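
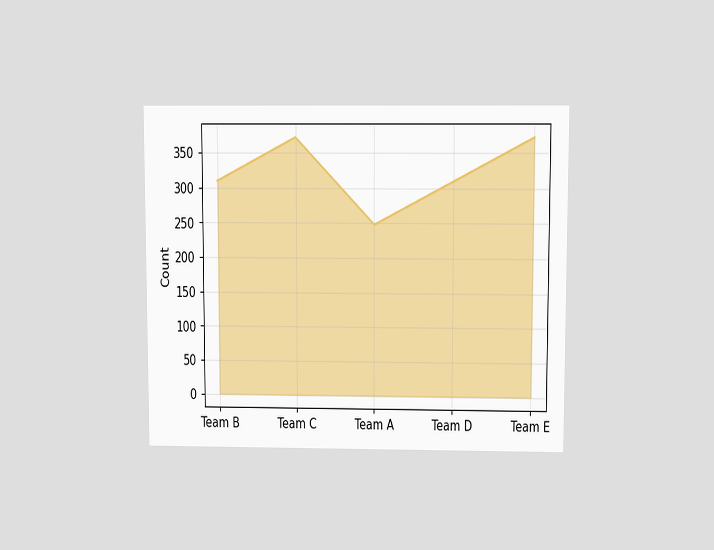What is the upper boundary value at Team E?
The chart is viewed slightly from above. At Team E the upper boundary is at 372.

372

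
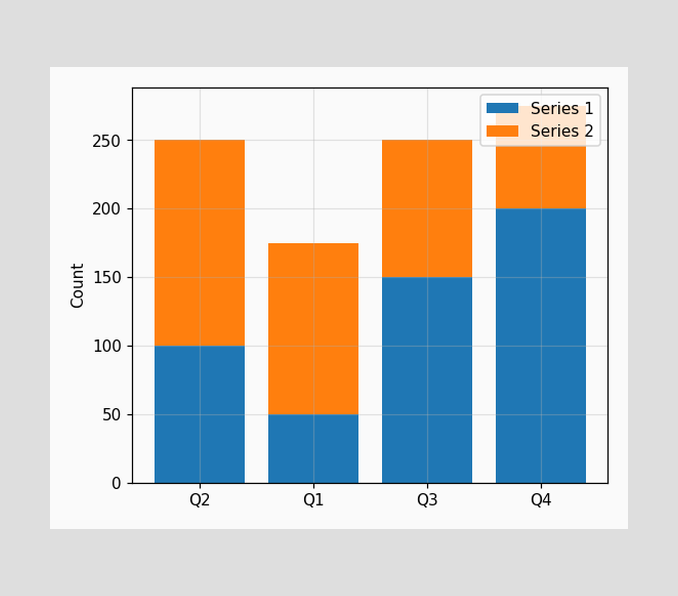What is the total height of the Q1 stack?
175

The Q1 stack's top reaches 175 on the y-axis.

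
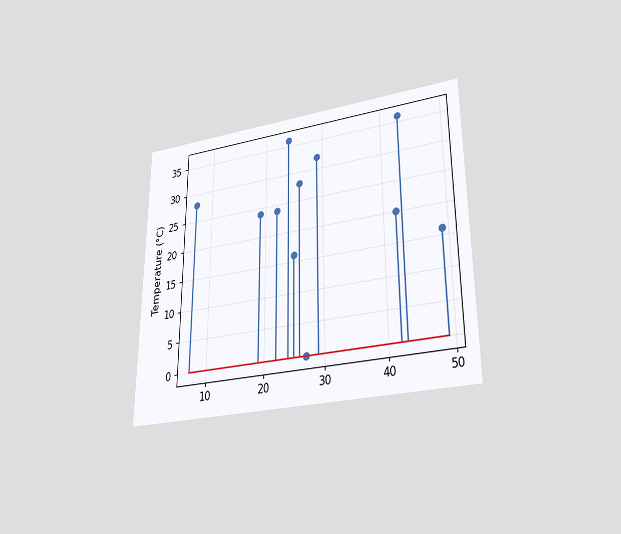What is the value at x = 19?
The chart is viewed slightly from below. The stem at x=19 reaches 24°C.

24°C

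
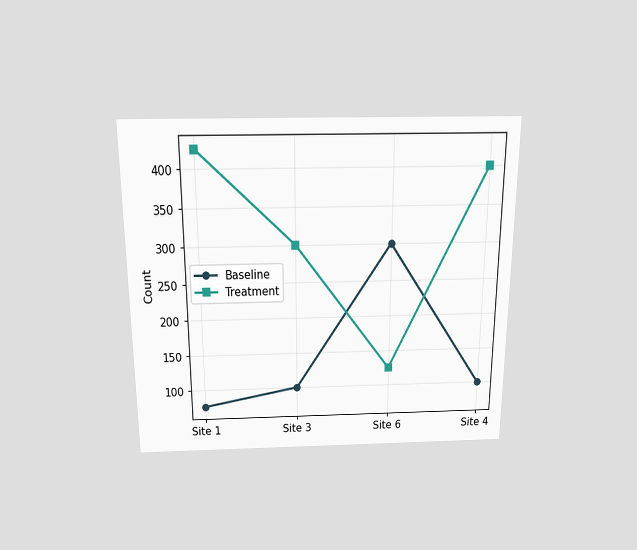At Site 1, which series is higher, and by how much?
Treatment, by 350

The chart is viewed slightly from above. At Site 1, Treatment sits above the other line by 350.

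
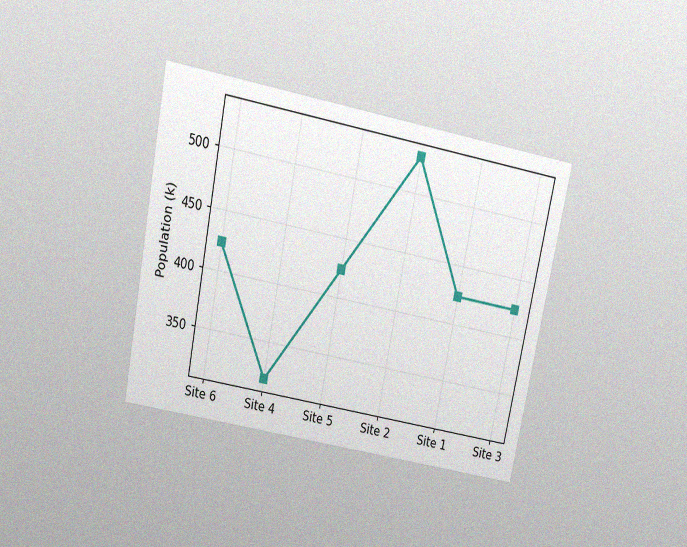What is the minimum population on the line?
The chart is tilted about 11° clockwise and viewed slightly from above, with some photo noise. The lowest point is at Site 4, and reading across to the y-axis gives 318k.

318k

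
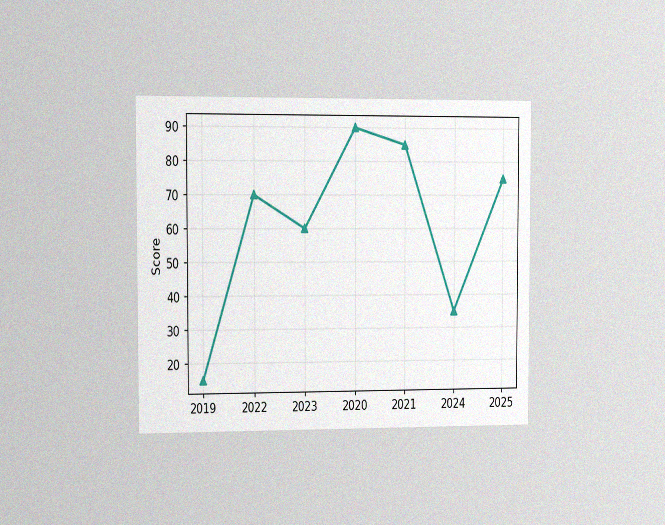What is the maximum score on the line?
90

The chart is viewed slightly from the left, with some photo noise. The highest point is at 2020, and reading across to the y-axis gives 90.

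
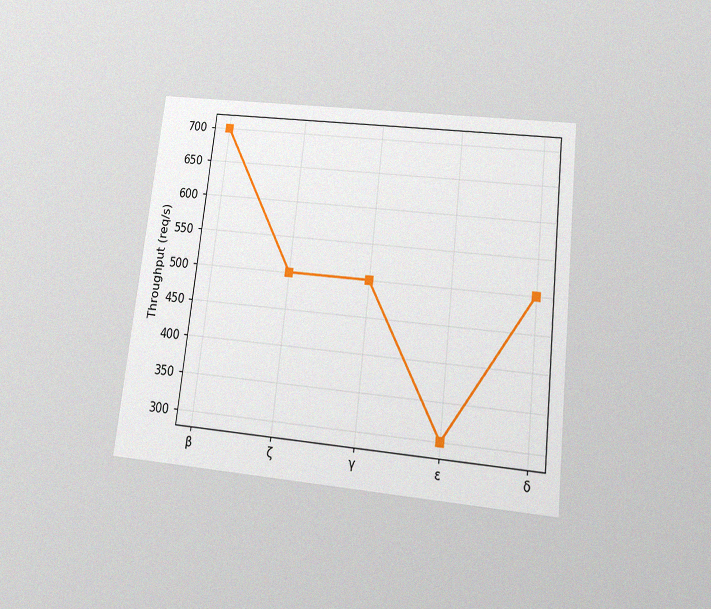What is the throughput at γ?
500req/s

The chart is tilted about 6° clockwise and viewed slightly from below, with some photo noise. At γ, the line is at 500req/s.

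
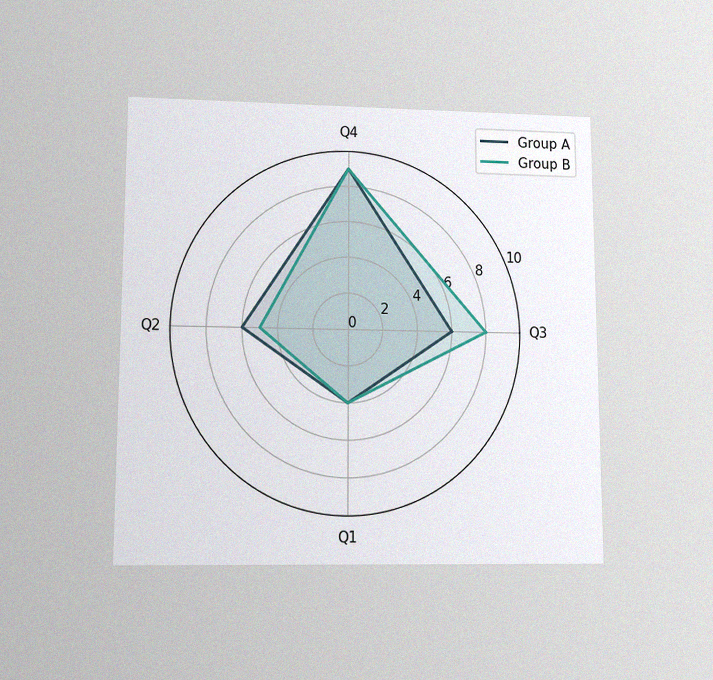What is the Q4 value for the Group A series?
The chart is viewed at a slight angle, with some photo noise. On the Q4 axis, Group A reaches 9.

9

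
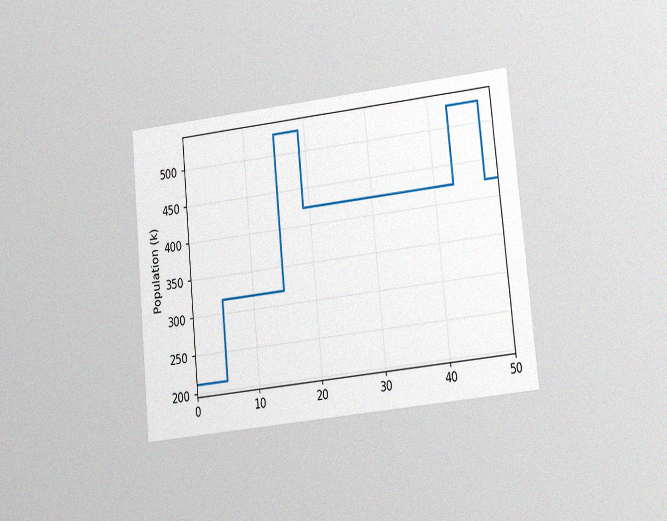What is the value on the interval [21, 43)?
The chart is tilted about 6° counter-clockwise and viewed at a slight angle, with some photo noise. On [21, 43) the step sits at 424k.

424k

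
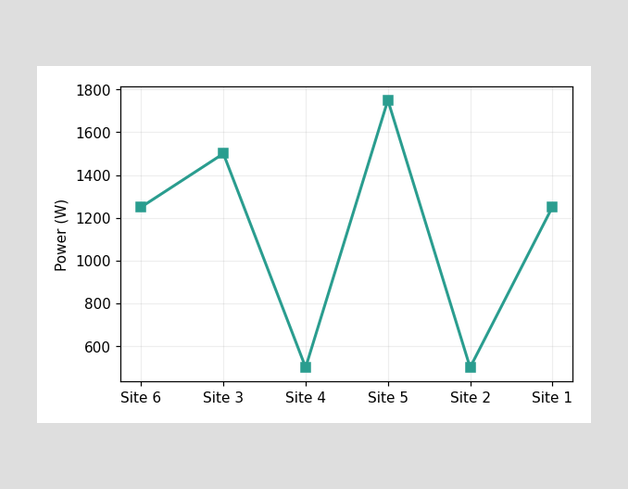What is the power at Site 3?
1500W

At Site 3, the line is at 1500W.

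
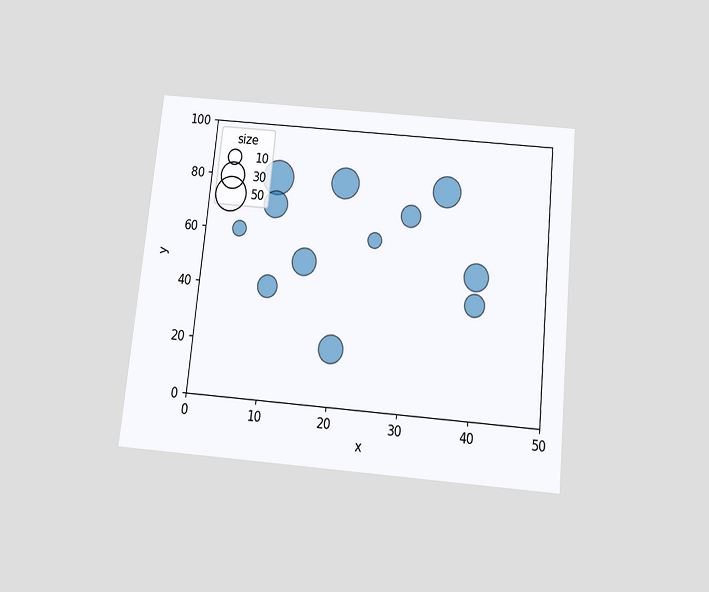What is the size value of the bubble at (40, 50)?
30

The chart is tilted about 6° clockwise and viewed slightly from below. Matching the bubble at (40, 50) against the size legend gives 30.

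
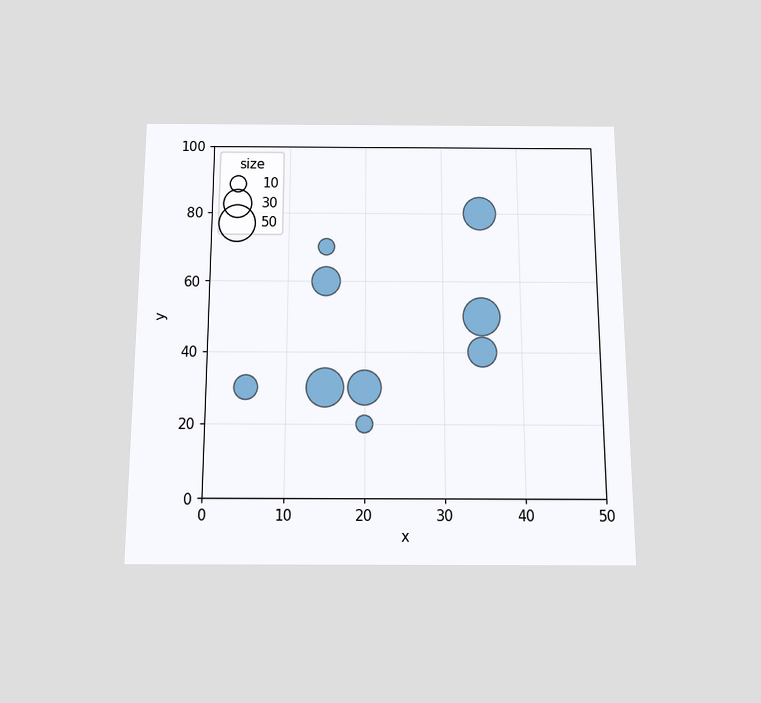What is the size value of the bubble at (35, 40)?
30

The chart is viewed slightly from below. Matching the bubble at (35, 40) against the size legend gives 30.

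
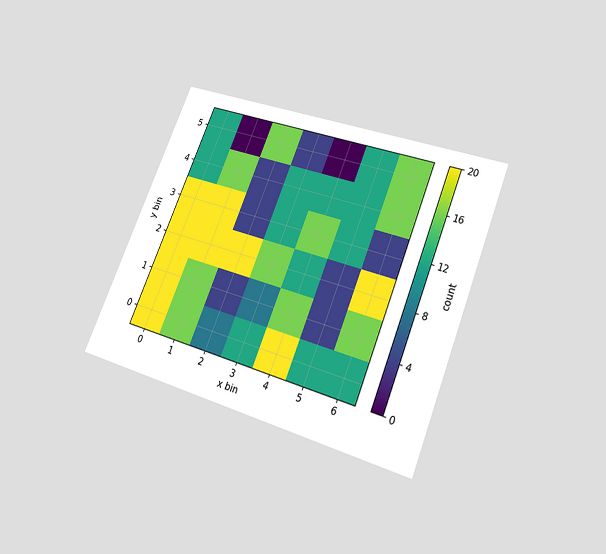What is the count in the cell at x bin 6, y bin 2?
20

The chart is tilted about 22° clockwise and viewed slightly from below. Matching the cell (6, 2) against the colorbar gives 20.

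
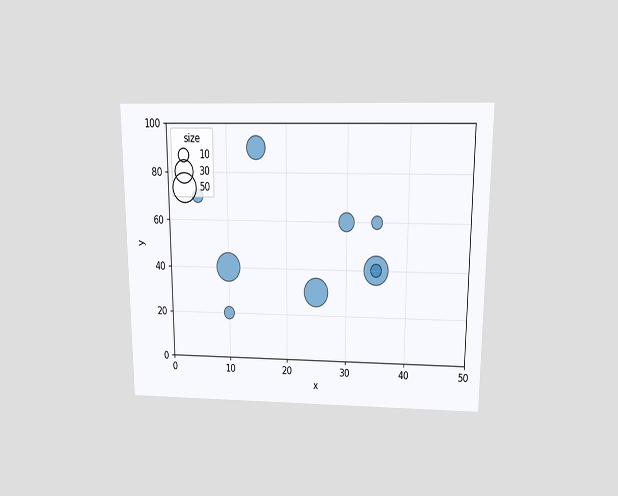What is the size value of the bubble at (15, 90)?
30

The chart is viewed slightly from above. Matching the bubble at (15, 90) against the size legend gives 30.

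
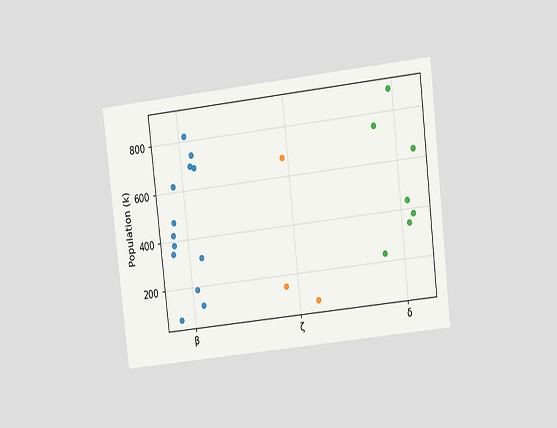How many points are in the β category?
13

The chart is tilted about 6° counter-clockwise and viewed at a slight angle. Counting the markers in the β column gives 13.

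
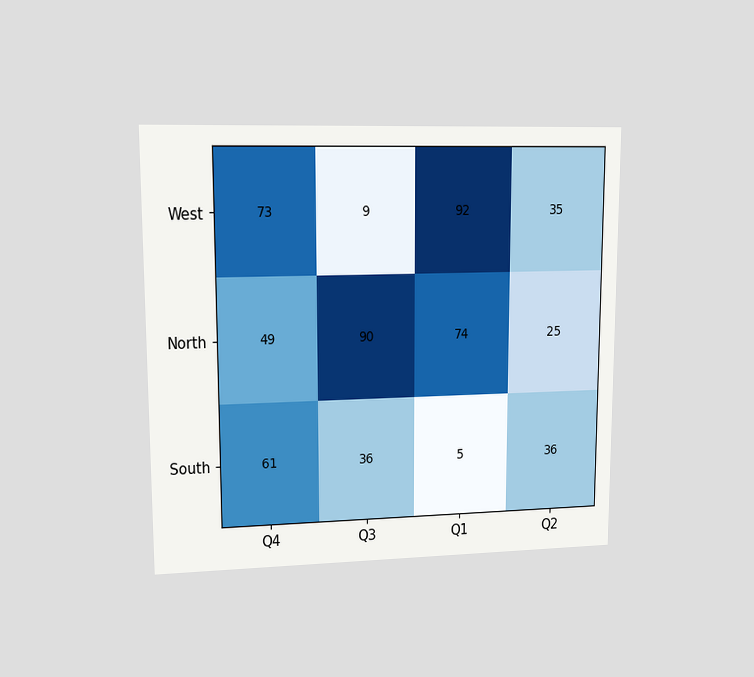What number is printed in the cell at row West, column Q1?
The chart is viewed at a slight angle. The (West, Q1) cell reads 92.

92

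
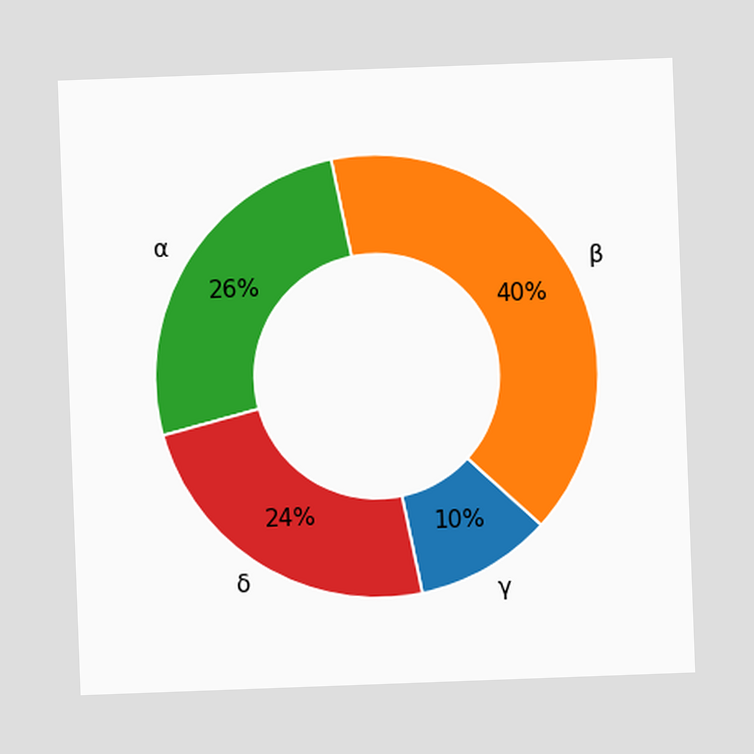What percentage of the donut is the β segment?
The chart is tilted about 2° counter-clockwise. The β segment takes up 40% of the ring.

40%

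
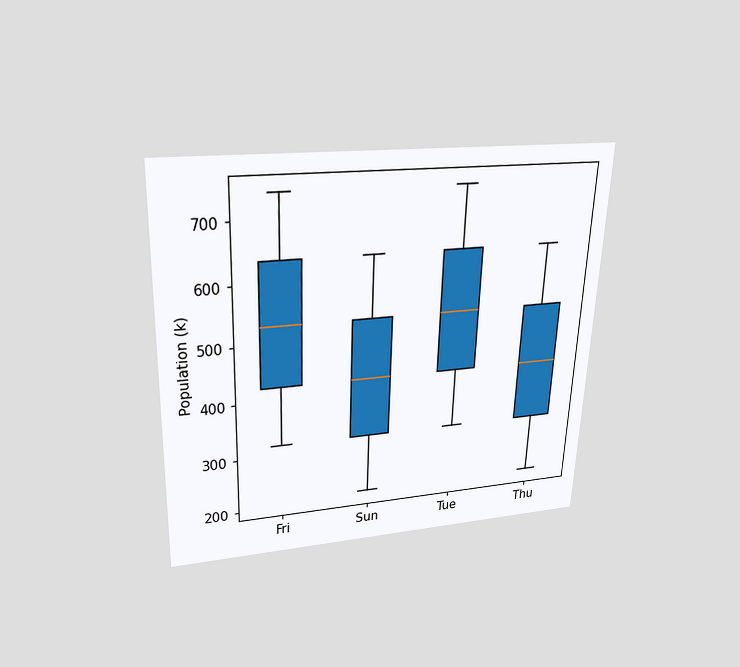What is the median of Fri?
The chart is tilted about 2° clockwise and viewed slightly from above. The median line in the Fri box sits at 530k.

530k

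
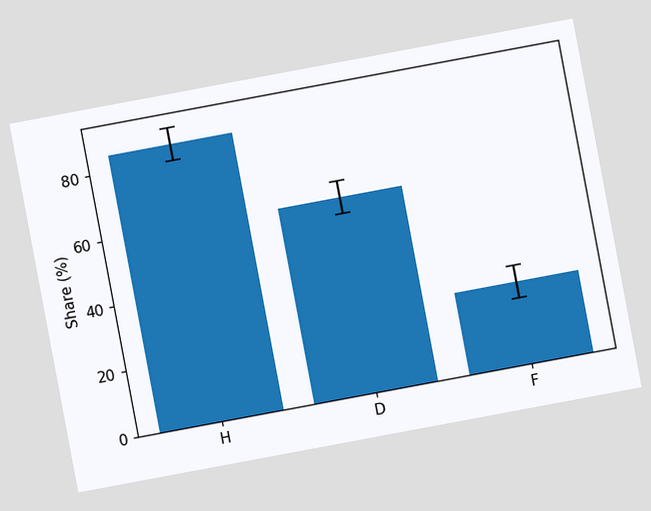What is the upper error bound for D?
The chart is tilted about 11° counter-clockwise. The D bar's upper whisker reaches 65%.

65%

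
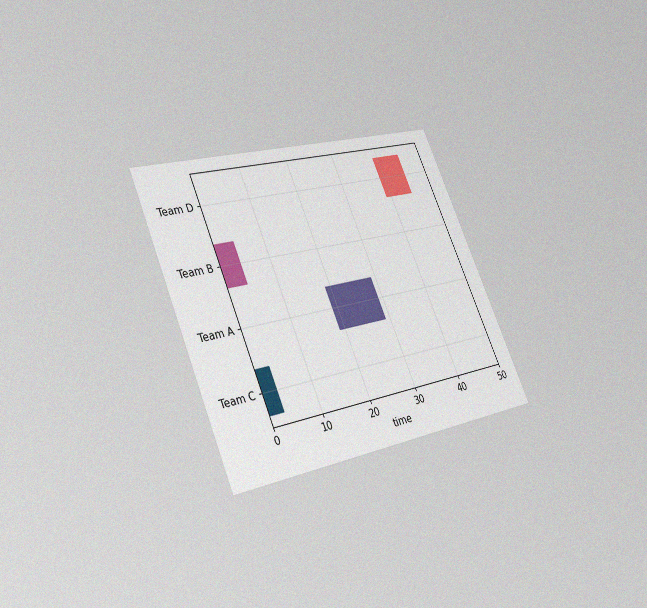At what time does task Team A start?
The chart is tilted about 23° counter-clockwise and viewed at a slight angle, with some photo noise. The Team A bar begins at t=19.

19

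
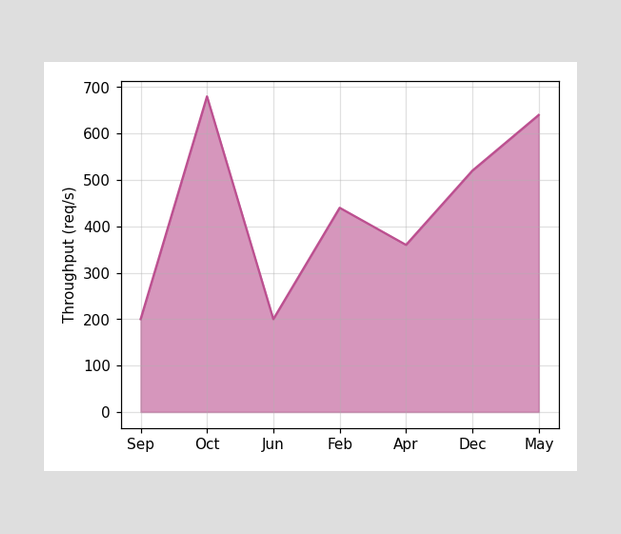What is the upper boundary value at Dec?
At Dec the upper boundary is at 520req/s.

520req/s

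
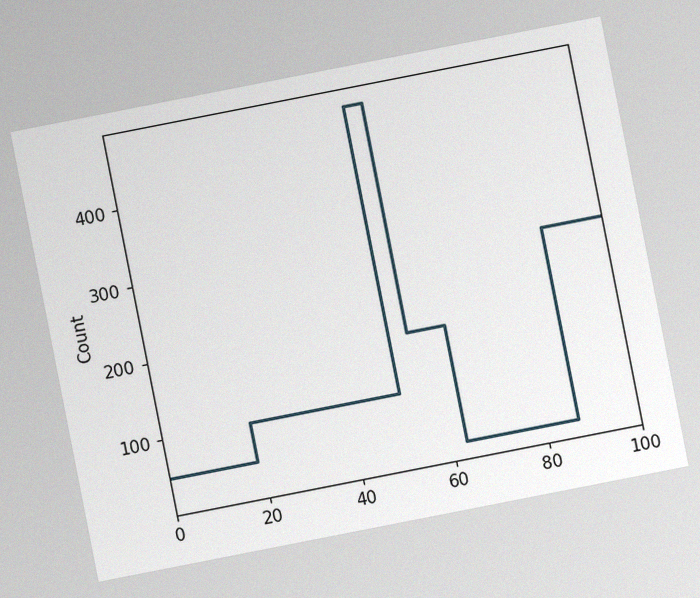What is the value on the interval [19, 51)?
The chart is tilted about 11° counter-clockwise, with some photo noise. On [19, 51) the step sits at 100.

100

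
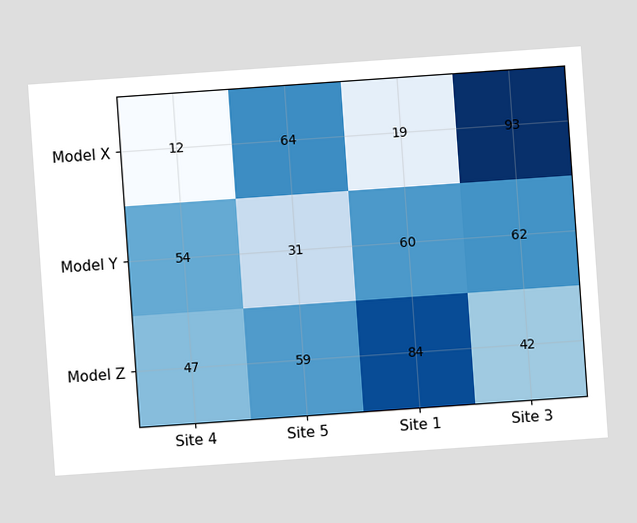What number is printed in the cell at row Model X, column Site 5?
64

The chart is tilted about 4° counter-clockwise. The (Model X, Site 5) cell reads 64.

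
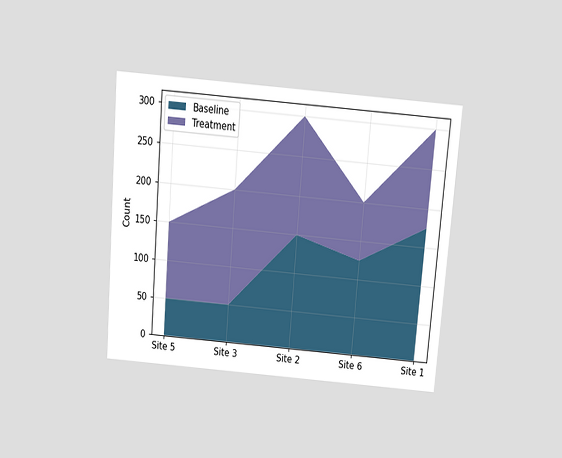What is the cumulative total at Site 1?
The chart is tilted about 5° clockwise and viewed slightly from above. The stacked total at Site 1 reaches 300.

300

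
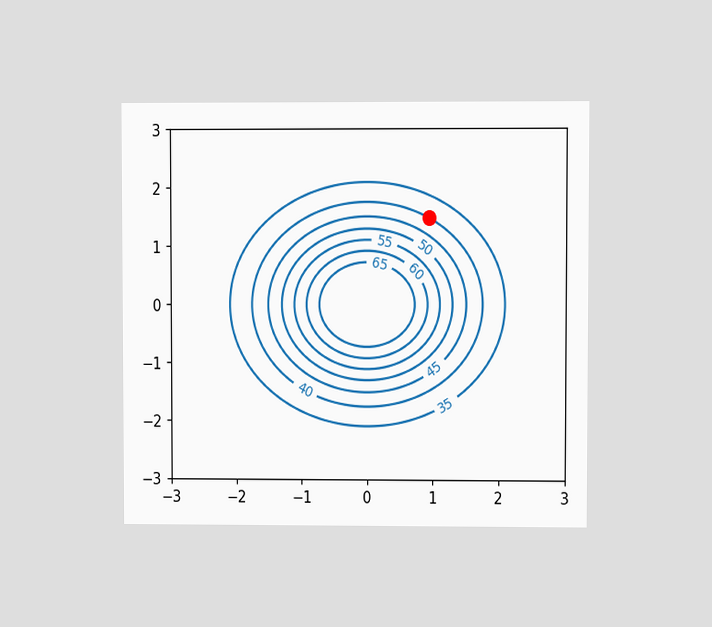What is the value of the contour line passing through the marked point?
The chart is viewed at a slight angle. The marked point sits on the contour labelled 40.

40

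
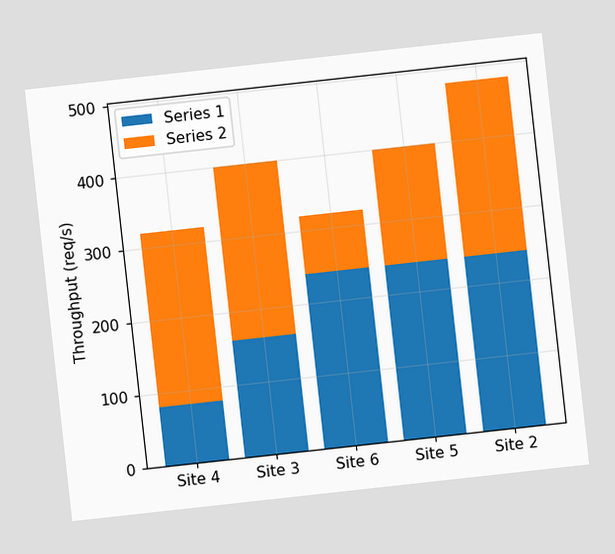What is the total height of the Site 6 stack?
320req/s

The chart is tilted about 6° counter-clockwise. The Site 6 stack's top reaches 320req/s on the y-axis.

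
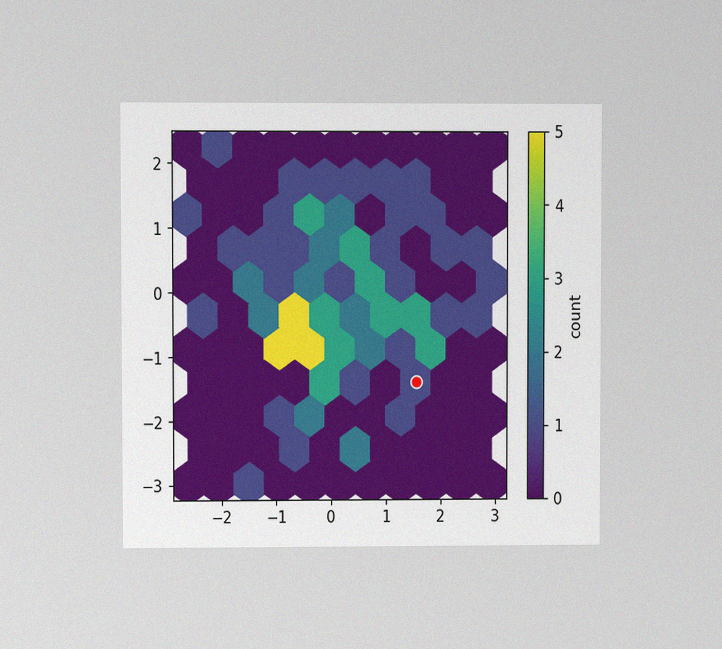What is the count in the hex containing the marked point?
1

The chart is viewed at a slight angle, with some photo noise. The marked hex reads 1 on the colorbar.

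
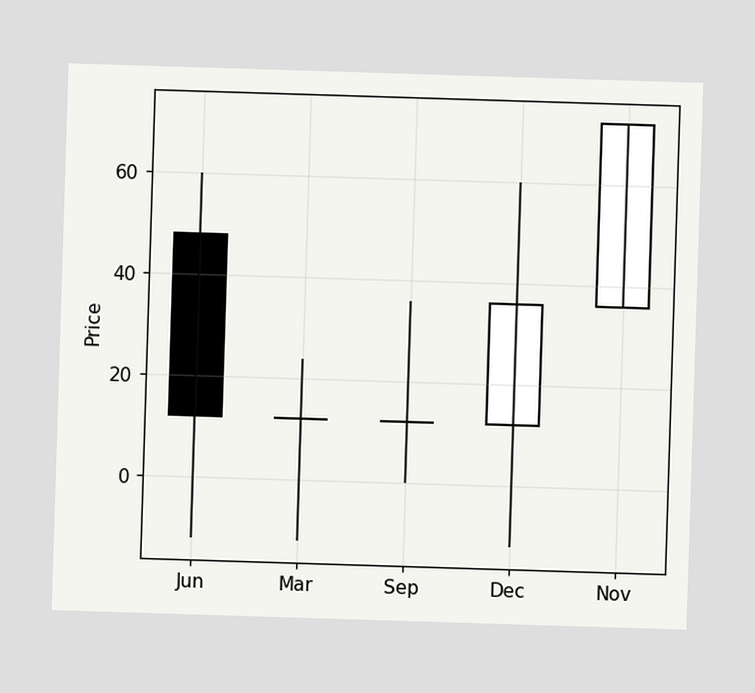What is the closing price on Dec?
The Dec candle closes at 36.

36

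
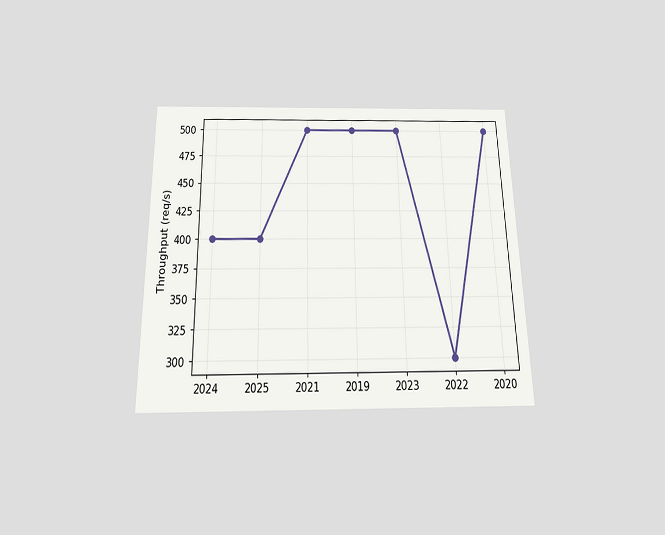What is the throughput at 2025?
400req/s

The chart is viewed slightly from below. At 2025, the line is at 400req/s.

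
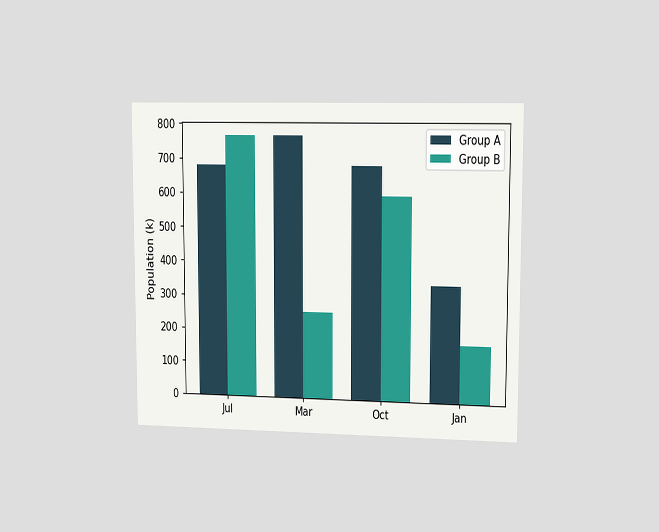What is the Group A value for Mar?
765k

The chart is viewed slightly from the right. The Group A bar at Mar reaches 765k on the y-axis.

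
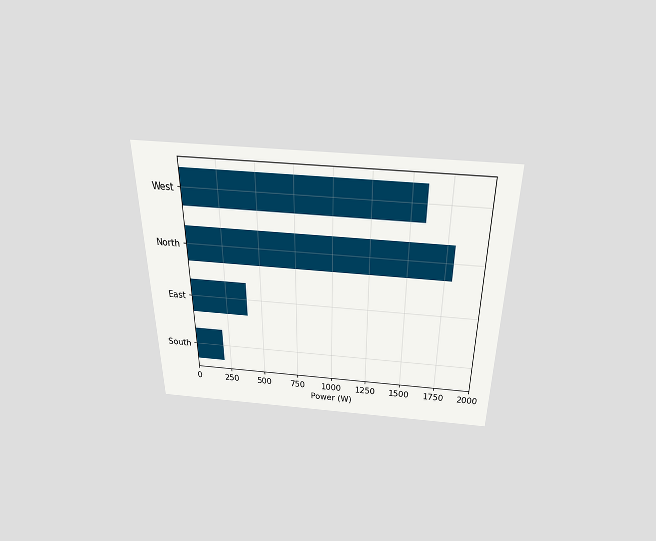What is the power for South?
200W

The chart is viewed slightly from above. Reading along the chart's x-axis, the South bar reaches 200W.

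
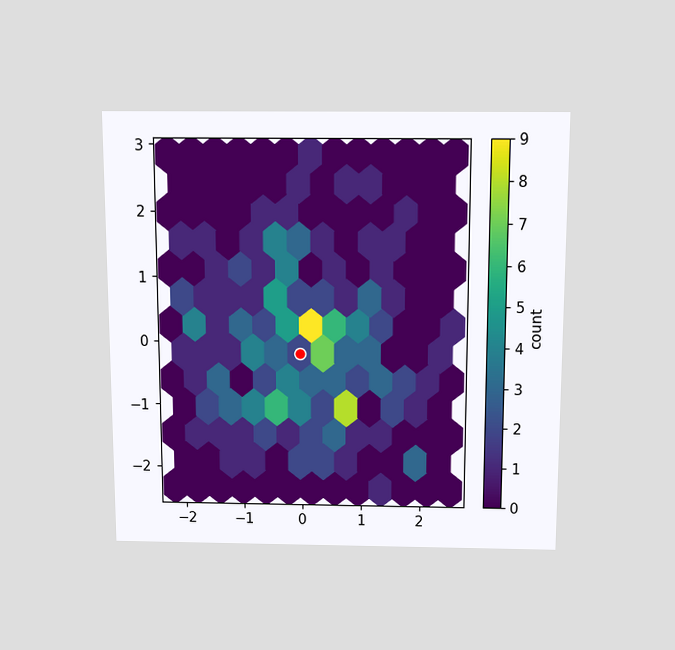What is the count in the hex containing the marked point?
2

The chart is viewed slightly from above. The marked hex reads 2 on the colorbar.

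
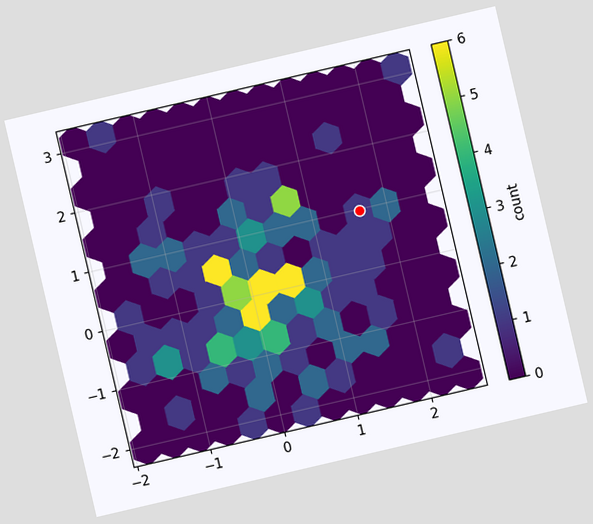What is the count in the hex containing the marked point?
1

The chart is tilted about 13° counter-clockwise. The marked hex reads 1 on the colorbar.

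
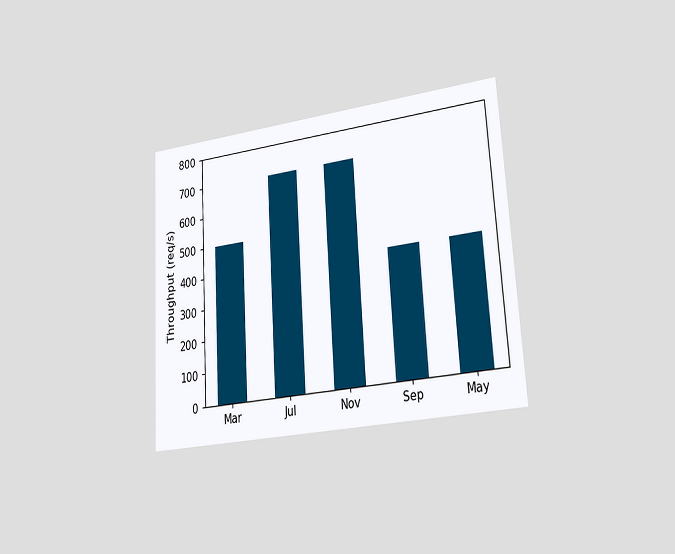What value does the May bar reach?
The chart is tilted about 3° counter-clockwise and viewed slightly from the right. Reading along the chart's y-axis, the May bar reaches 400req/s.

400req/s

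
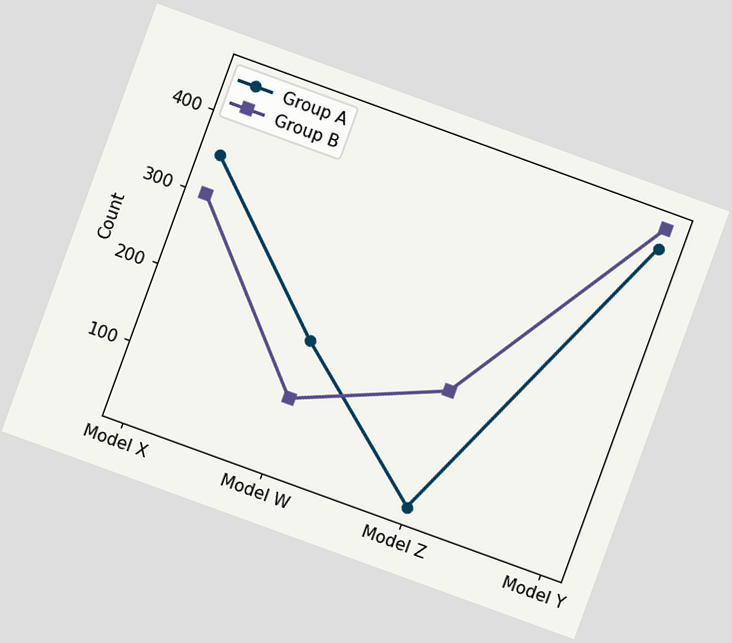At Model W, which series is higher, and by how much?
The chart is tilted about 20° clockwise. At Model W, Group A sits above the other line by 75.

Group A, by 75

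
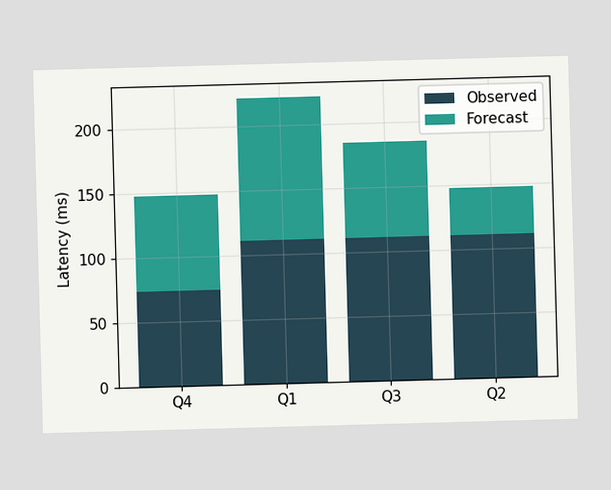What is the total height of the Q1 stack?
222ms

The Q1 stack's top reaches 222ms on the y-axis.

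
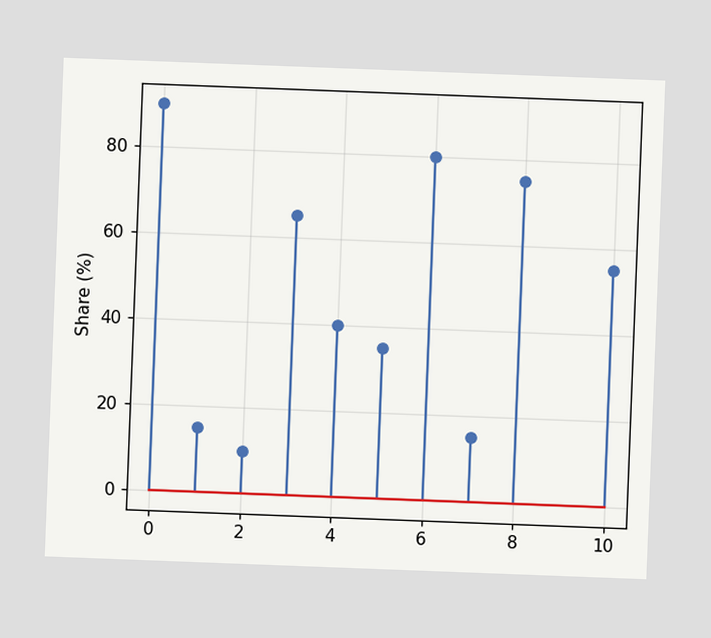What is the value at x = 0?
90%

The chart is tilted about 2° clockwise. The stem at x=0 reaches 90%.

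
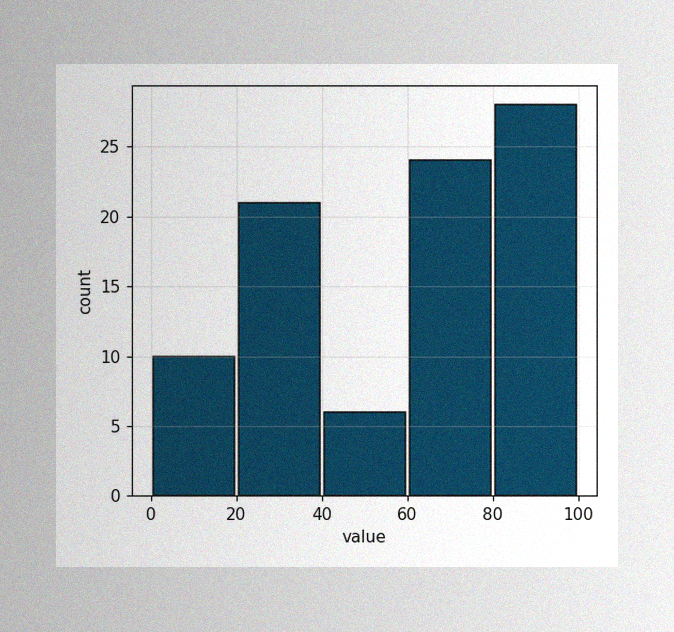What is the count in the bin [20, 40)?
21

The image has some photo noise and uneven lighting. The [20, 40) bin has height 21.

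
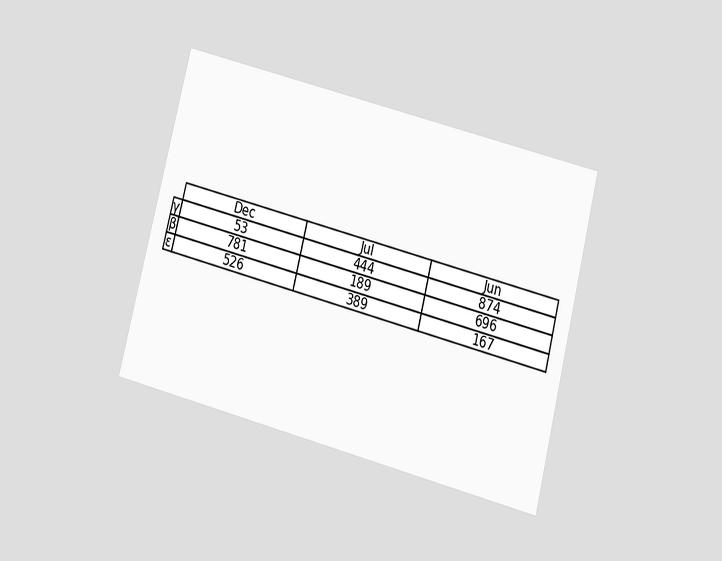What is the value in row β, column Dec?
The chart is tilted about 14° clockwise and viewed slightly from below. The (β, Dec) cell reads 781.

781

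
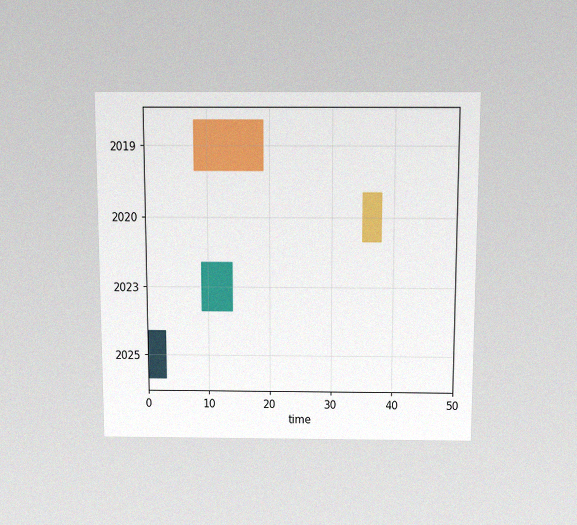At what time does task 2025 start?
0

The chart is viewed slightly from above, with some photo noise. The 2025 bar begins at t=0.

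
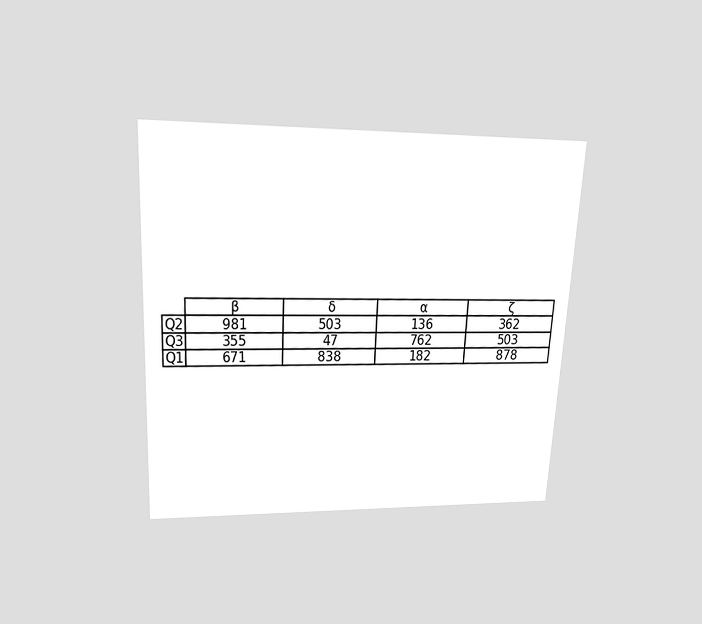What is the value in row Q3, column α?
The chart is tilted about 3° clockwise and viewed slightly from above. The (Q3, α) cell reads 762.

762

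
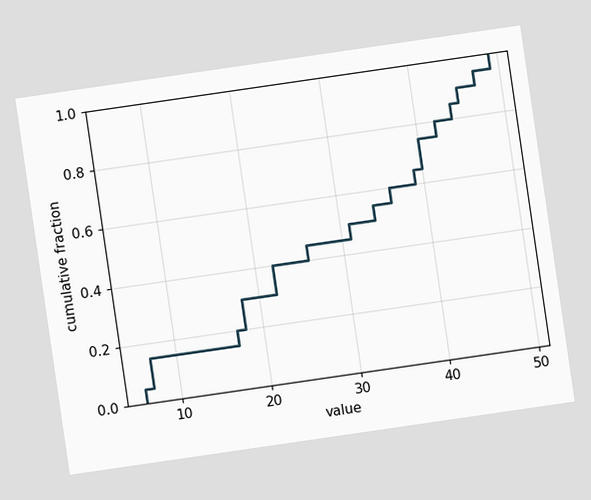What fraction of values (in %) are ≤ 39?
65%

The chart is tilted about 8° counter-clockwise. At x=39 the ECDF step is at 65%.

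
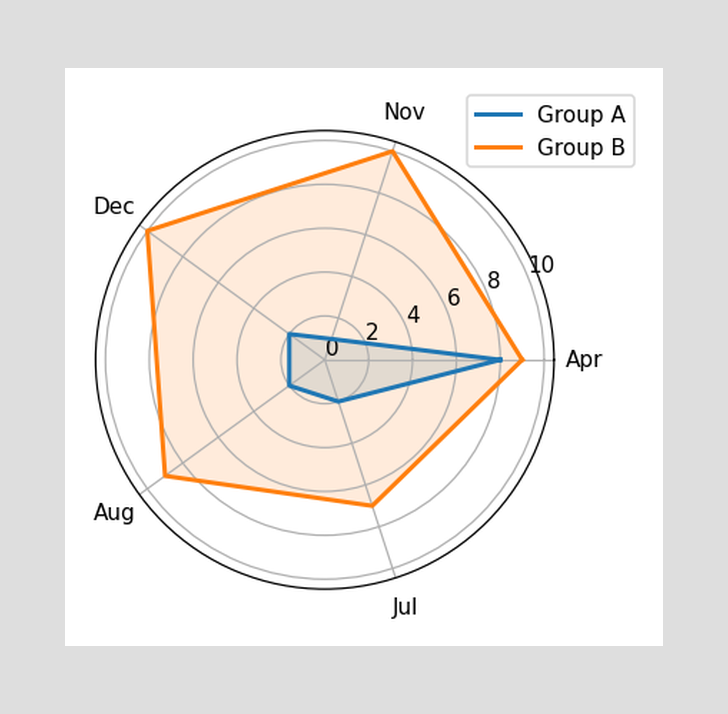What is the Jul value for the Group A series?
On the Jul axis, Group A reaches 2.

2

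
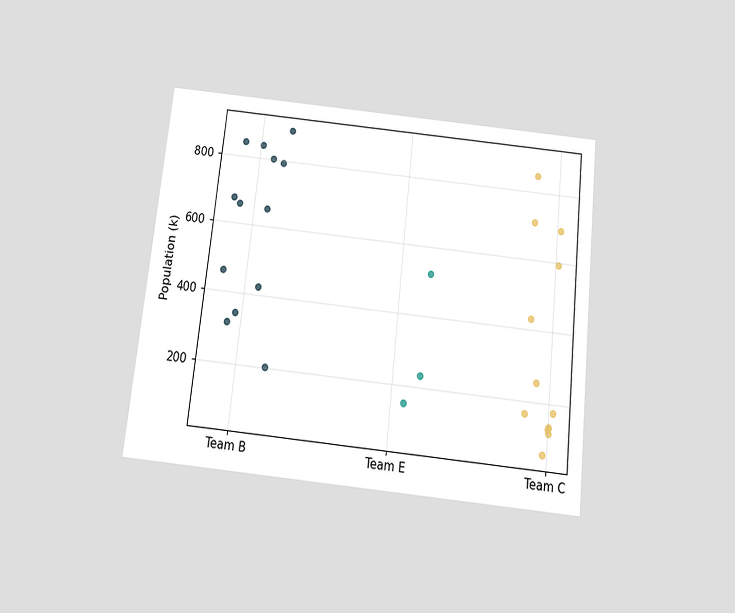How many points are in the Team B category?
The chart is tilted about 6° clockwise and viewed slightly from below. Counting the markers in the Team B column gives 13.

13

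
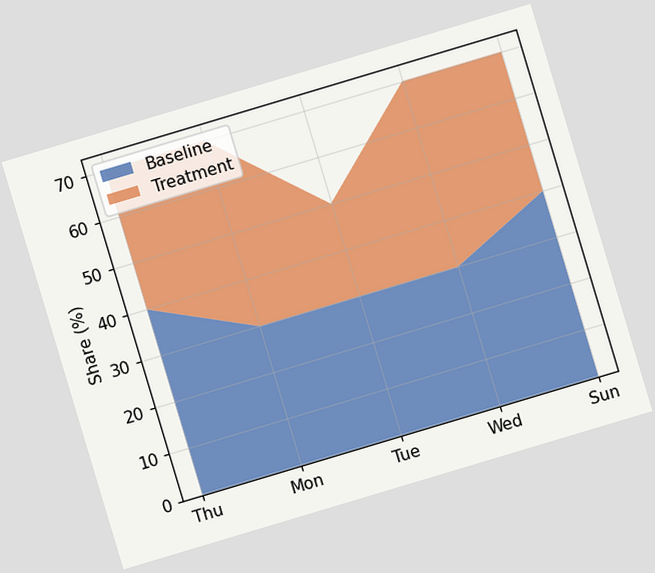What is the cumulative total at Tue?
The chart is tilted about 17° counter-clockwise. The stacked total at Tue reaches 50%.

50%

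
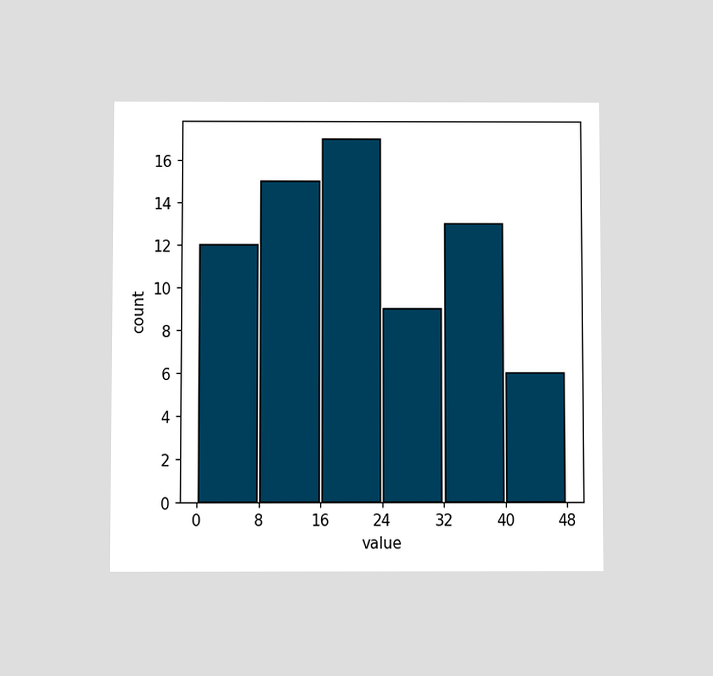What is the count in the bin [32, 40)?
13

The chart is viewed at a slight angle. The [32, 40) bin has height 13.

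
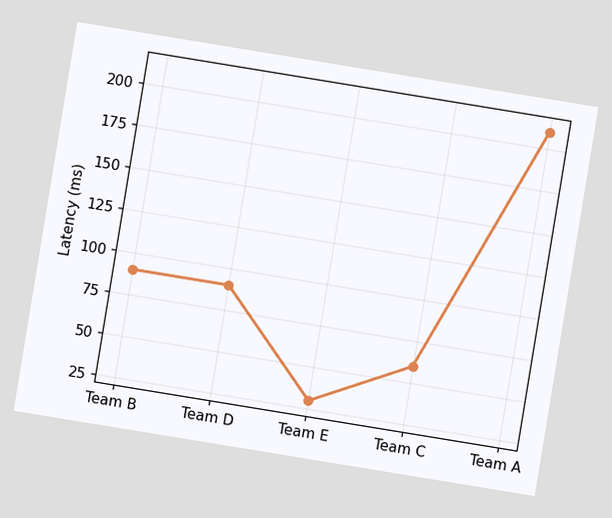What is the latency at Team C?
The chart is tilted about 9° clockwise. At Team C, the line is at 60ms.

60ms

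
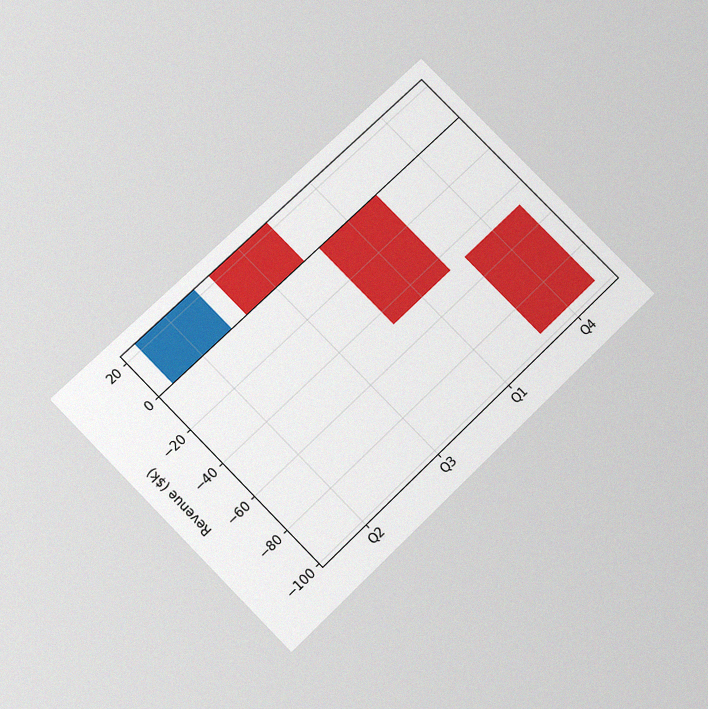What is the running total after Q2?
$24k

The chart is tilted about 44° counter-clockwise and viewed slightly from below, with some photo noise. After Q2 the running total reaches $24k.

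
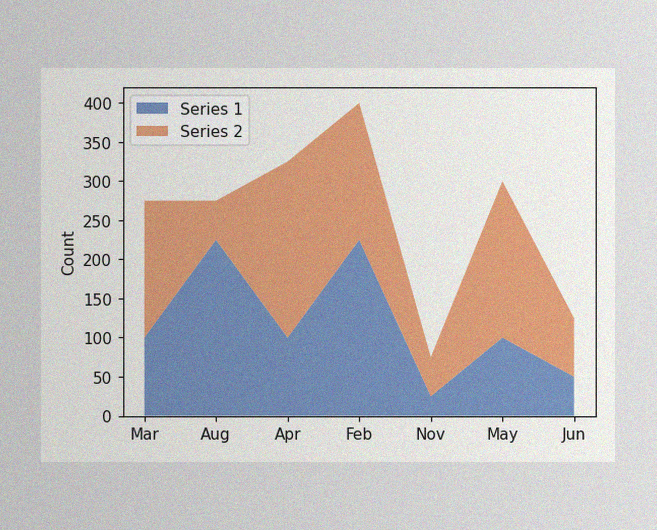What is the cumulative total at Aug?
275

The image has some photo noise and uneven lighting. The stacked total at Aug reaches 275.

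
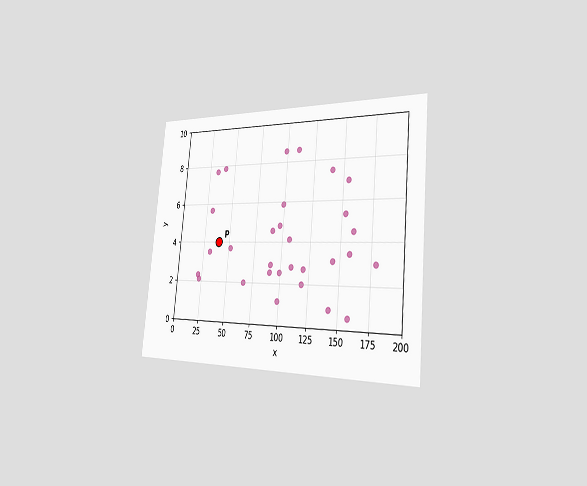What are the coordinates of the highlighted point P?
The chart is tilted about 5° clockwise and viewed slightly from the right. Following the gridlines from P to each axis, P sits at (40, 4).

(40, 4)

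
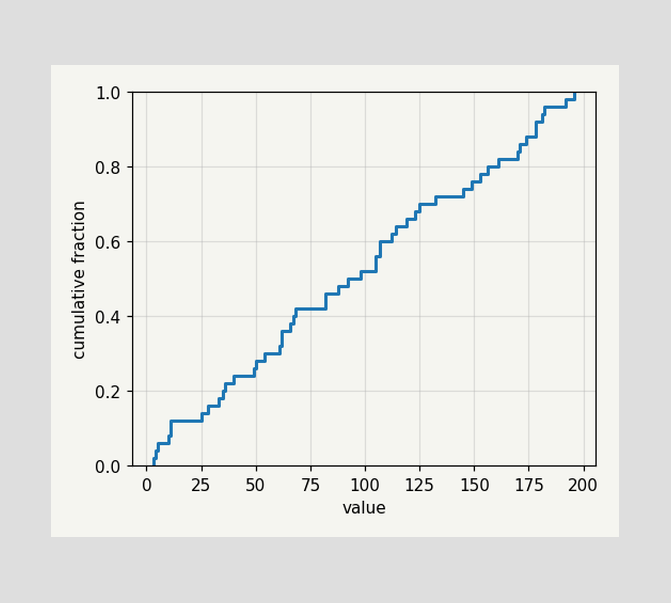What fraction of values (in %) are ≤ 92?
At x=92 the ECDF step is at 50%.

50%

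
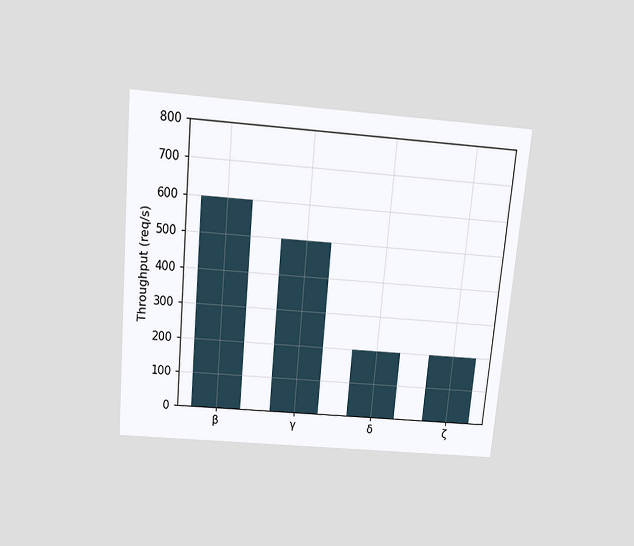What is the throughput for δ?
The chart is tilted about 5° clockwise and viewed slightly from above. Reading along the chart's y-axis, the δ bar reaches 200req/s.

200req/s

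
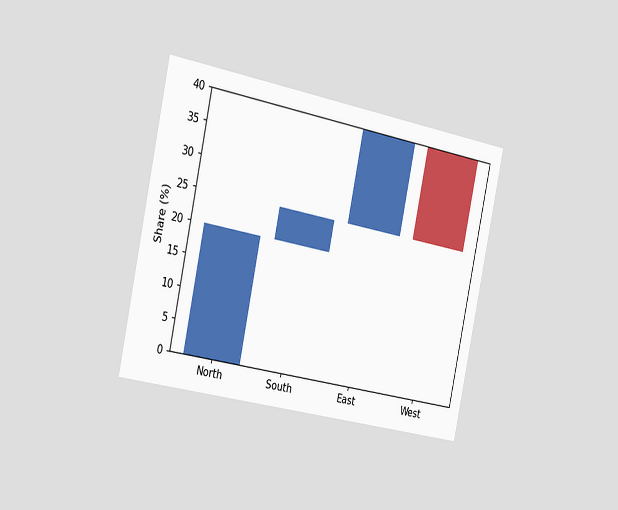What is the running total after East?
40%

The chart is tilted about 12° clockwise and viewed slightly from the left. After East the running total reaches 40%.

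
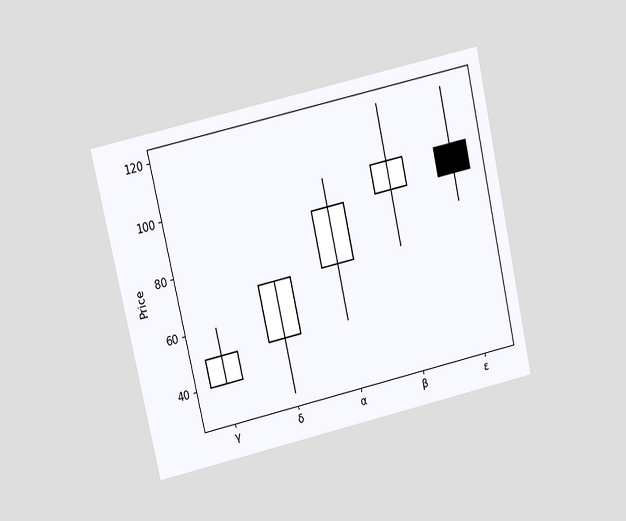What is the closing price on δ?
70

The chart is tilted about 13° counter-clockwise and viewed at a slight angle. The δ candle closes at 70.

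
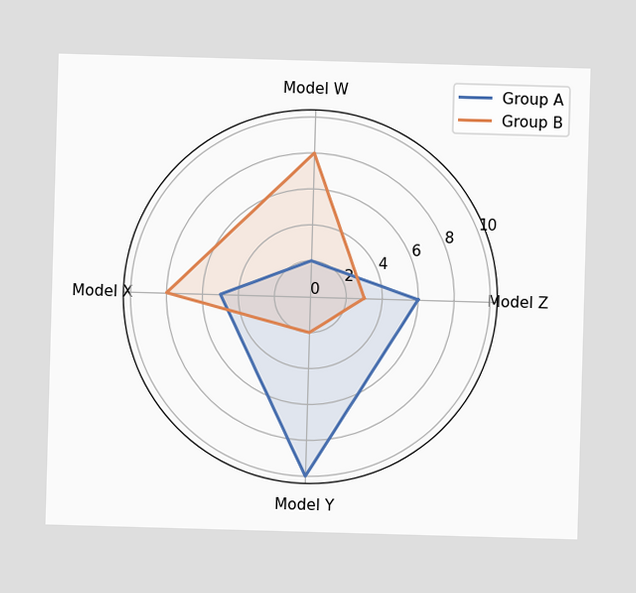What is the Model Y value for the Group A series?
On the Model Y axis, Group A reaches 10.

10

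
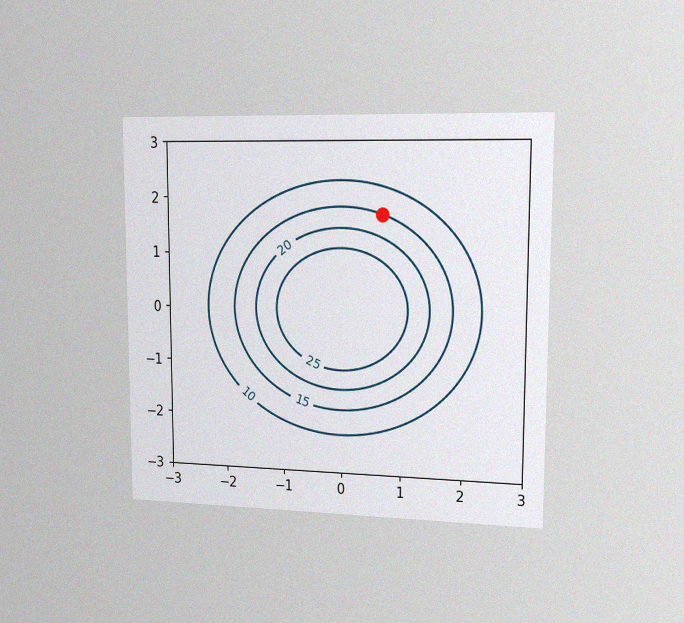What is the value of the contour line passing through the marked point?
15

The chart is viewed slightly from the right, with some photo noise. The marked point sits on the contour labelled 15.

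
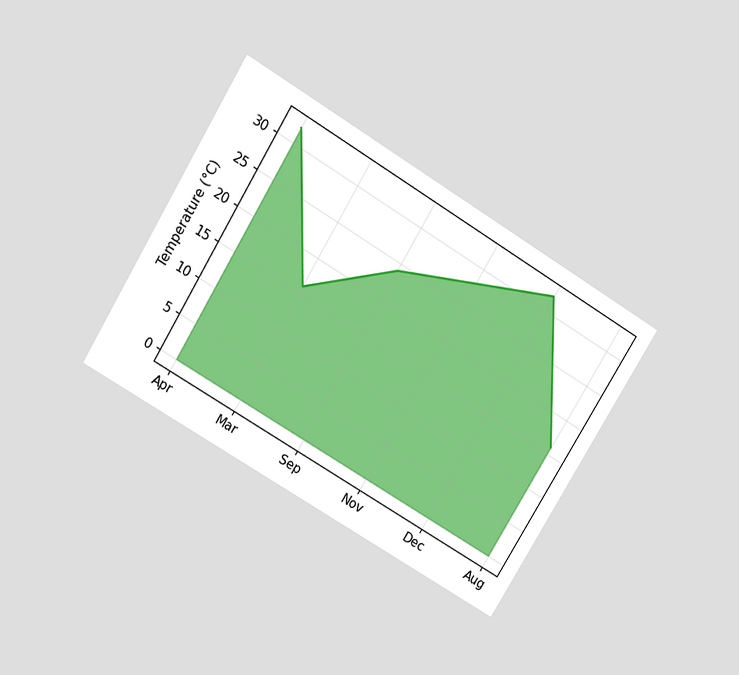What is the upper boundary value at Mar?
16°C

The chart is tilted about 31° clockwise and viewed slightly from above. At Mar the upper boundary is at 16°C.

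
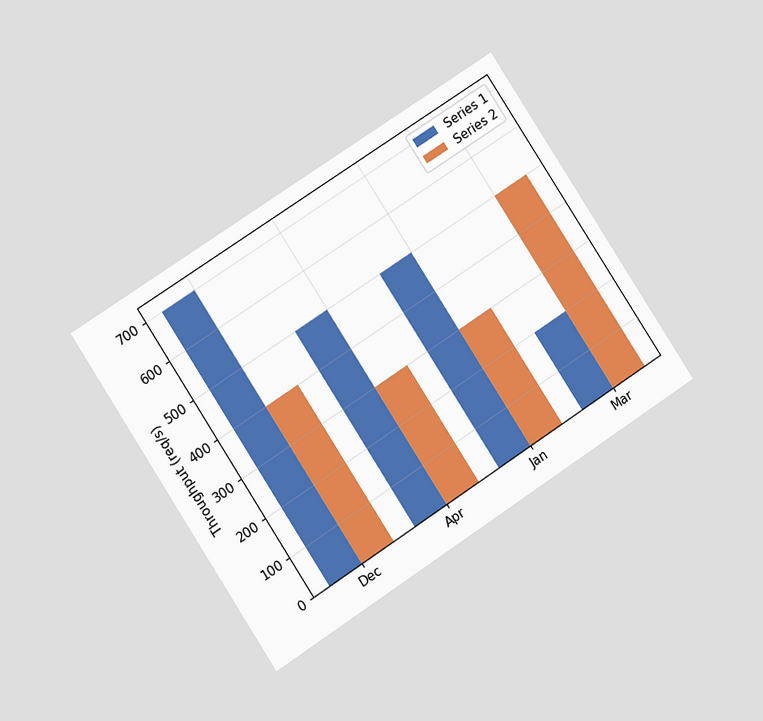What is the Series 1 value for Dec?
The chart is tilted about 33° counter-clockwise and viewed at a slight angle. The Series 1 bar at Dec reaches 700req/s on the y-axis.

700req/s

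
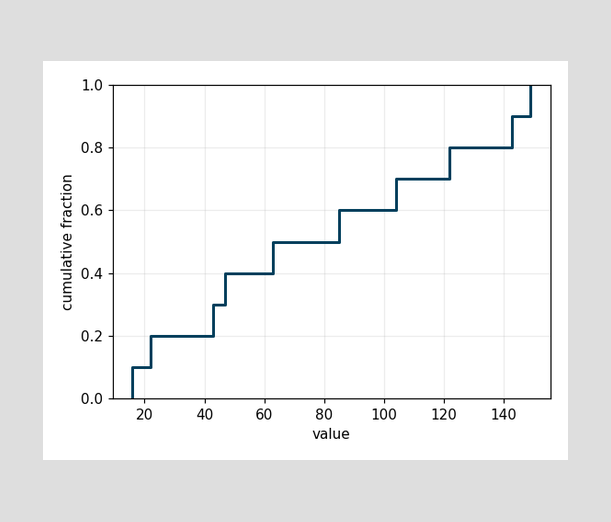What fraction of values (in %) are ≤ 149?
100%

At x=149 the ECDF step is at 100%.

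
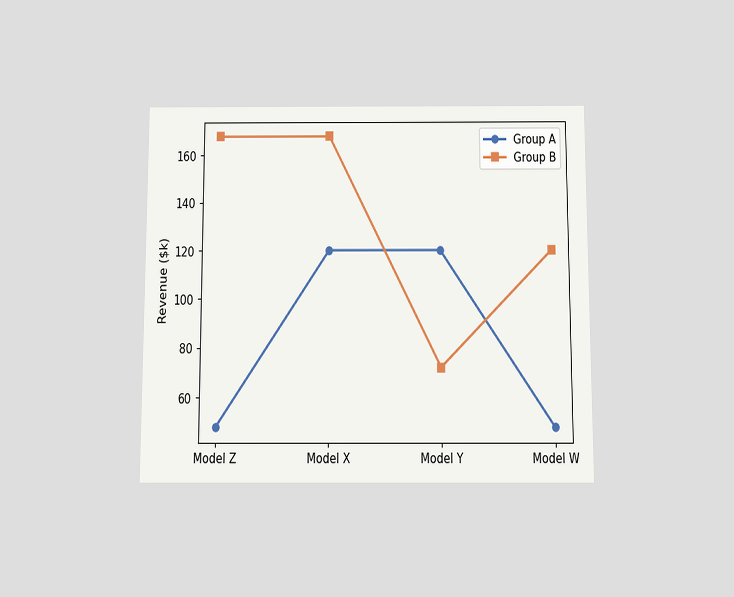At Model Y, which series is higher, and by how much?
The chart is viewed slightly from below. At Model Y, Group A sits above the other line by $48k.

Group A, by $48k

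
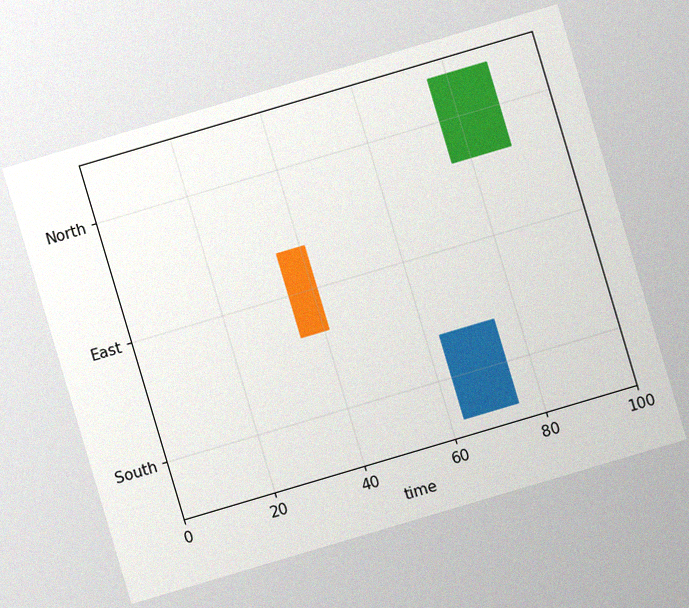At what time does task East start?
The chart is tilted about 17° counter-clockwise, with some photo noise. The East bar begins at t=35.

35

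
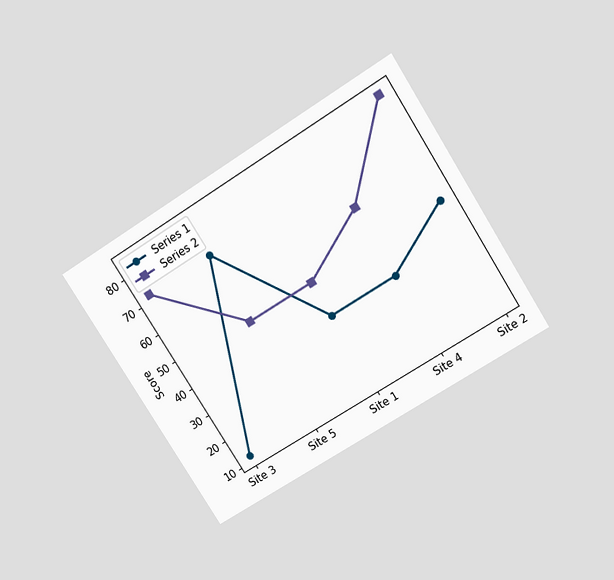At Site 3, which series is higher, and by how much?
The chart is tilted about 33° counter-clockwise and viewed slightly from above. At Site 3, Series 2 sits above the other line by 60.

Series 2, by 60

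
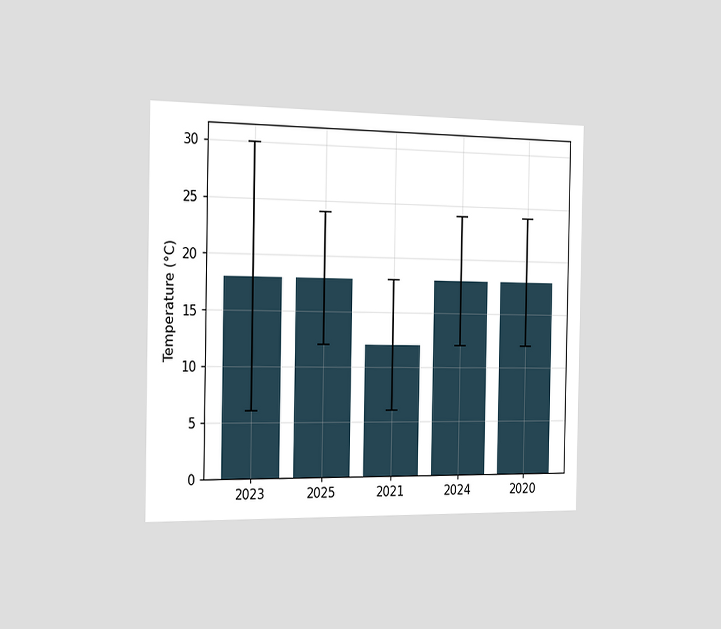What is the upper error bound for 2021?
18°C

The chart is viewed slightly from the left. The 2021 bar's upper whisker reaches 18°C.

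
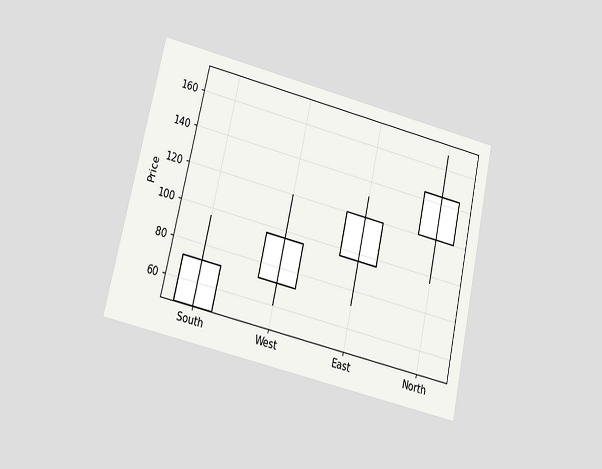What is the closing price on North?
144

The chart is tilted about 13° clockwise and viewed at a slight angle. The North candle closes at 144.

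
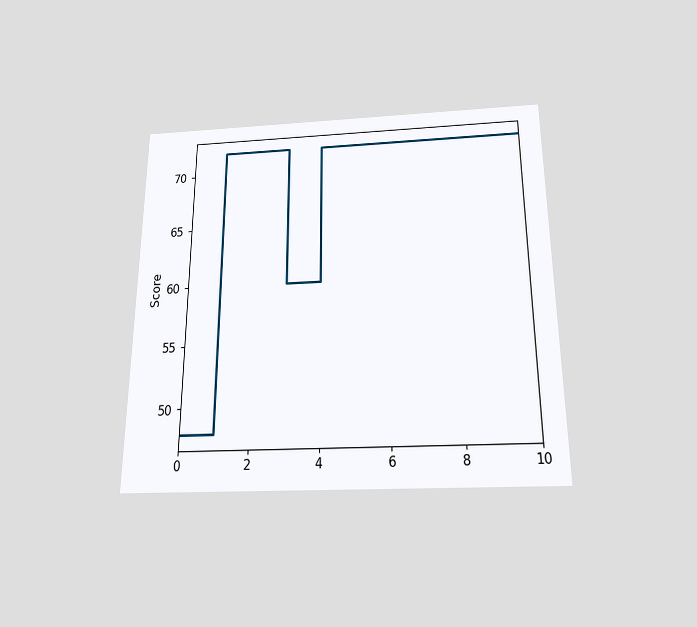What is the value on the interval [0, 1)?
48

The chart is viewed slightly from below. On [0, 1) the step sits at 48.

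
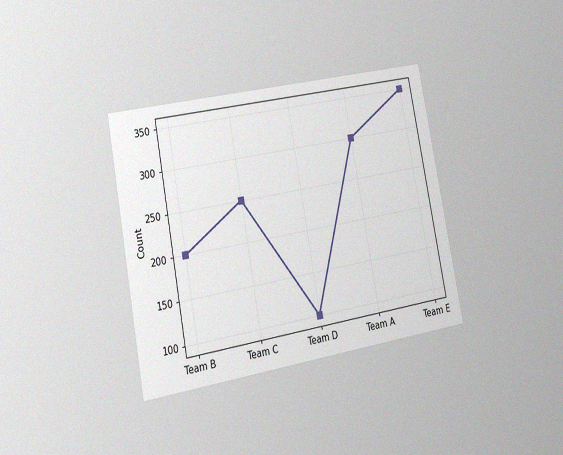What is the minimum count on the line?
100

The chart is tilted about 11° counter-clockwise and viewed slightly from the left, with some photo noise. The lowest point is at Team D, and reading across to the y-axis gives 100.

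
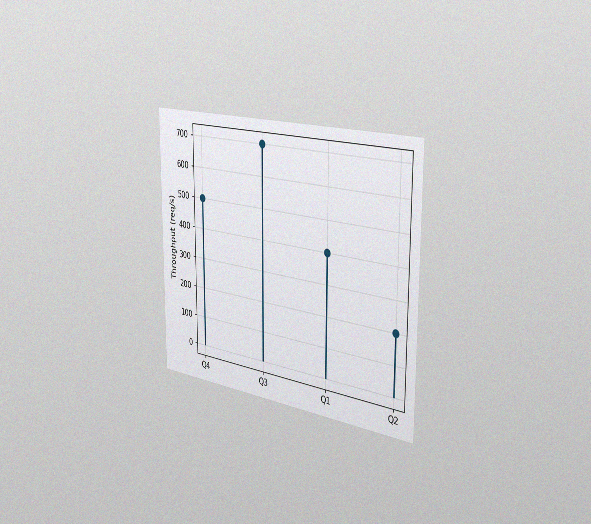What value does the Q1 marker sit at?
The chart is viewed slightly from the right, with some photo noise. The Q1 marker sits at 400req/s.

400req/s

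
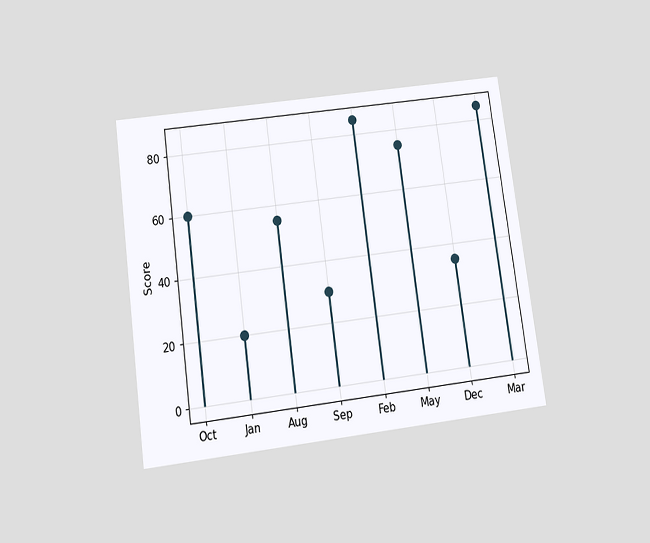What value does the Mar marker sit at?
The chart is tilted about 8° counter-clockwise and viewed slightly from below. The Mar marker sits at 85.

85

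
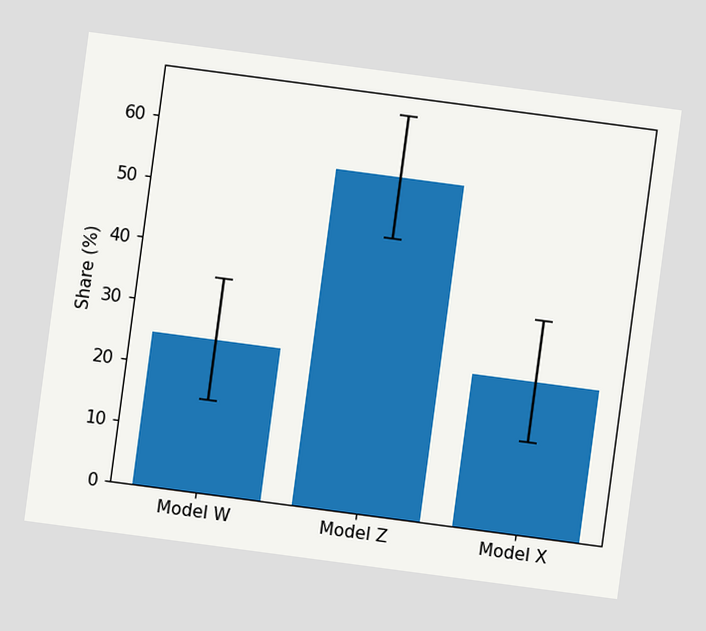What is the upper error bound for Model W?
The chart is tilted about 8° clockwise. The Model W bar's upper whisker reaches 35%.

35%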